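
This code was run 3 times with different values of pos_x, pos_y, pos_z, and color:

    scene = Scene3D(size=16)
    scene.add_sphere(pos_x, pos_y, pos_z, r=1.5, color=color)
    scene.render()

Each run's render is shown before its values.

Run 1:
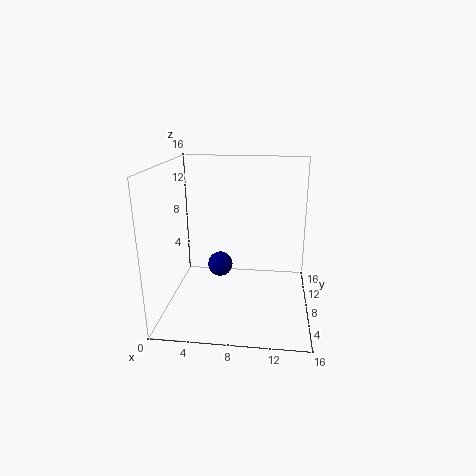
pos_x = 5.5; pos_y = 10.5; pos_z = 3.5; color = 'navy'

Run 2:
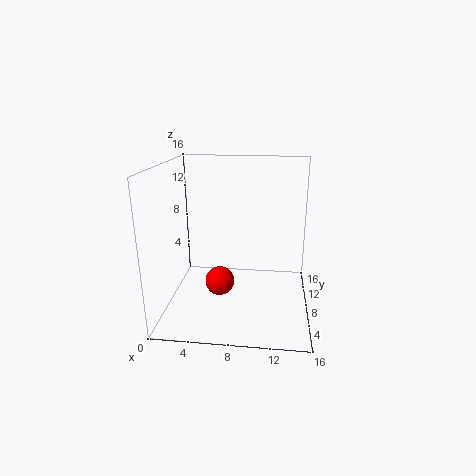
pos_x = 6.5; pos_y = 4.5; pos_z = 4.5; color = 'red'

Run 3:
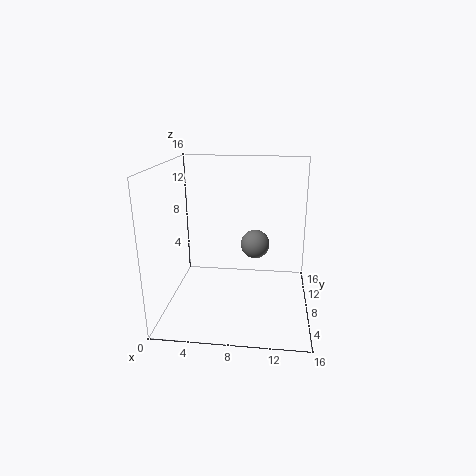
pos_x = 10; pos_y = 6.5; pos_z = 8; color = 'gray'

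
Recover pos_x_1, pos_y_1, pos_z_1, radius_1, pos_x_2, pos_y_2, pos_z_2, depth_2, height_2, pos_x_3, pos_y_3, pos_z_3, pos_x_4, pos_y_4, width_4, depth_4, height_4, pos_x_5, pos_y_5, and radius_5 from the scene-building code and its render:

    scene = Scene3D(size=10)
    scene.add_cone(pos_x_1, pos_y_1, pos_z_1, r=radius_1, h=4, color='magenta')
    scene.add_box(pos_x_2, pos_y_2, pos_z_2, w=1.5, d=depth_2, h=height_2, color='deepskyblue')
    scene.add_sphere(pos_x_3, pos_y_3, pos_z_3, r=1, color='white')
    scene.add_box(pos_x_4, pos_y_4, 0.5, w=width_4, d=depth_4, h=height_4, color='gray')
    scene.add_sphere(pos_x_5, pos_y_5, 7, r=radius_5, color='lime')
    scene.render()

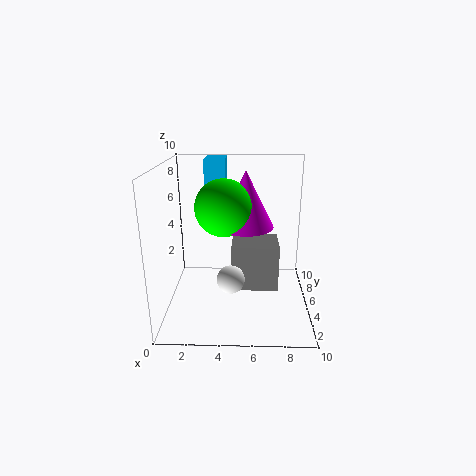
pos_x_1 = 5.5; pos_y_1 = 6; pos_z_1 = 5.5; radius_1 = 2; pos_x_2 = 2.5; pos_y_2 = 7; pos_z_2 = 7; depth_2 = 2.5; height_2 = 3; pos_x_3 = 4.5; pos_y_3 = 4.5; pos_z_3 = 2; pos_x_4 = 4.5; pos_y_4 = 5.5; width_4 = 3.5; depth_4 = 3; height_4 = 3.5; pos_x_5 = 4; pos_y_5 = 5.5; radius_5 = 2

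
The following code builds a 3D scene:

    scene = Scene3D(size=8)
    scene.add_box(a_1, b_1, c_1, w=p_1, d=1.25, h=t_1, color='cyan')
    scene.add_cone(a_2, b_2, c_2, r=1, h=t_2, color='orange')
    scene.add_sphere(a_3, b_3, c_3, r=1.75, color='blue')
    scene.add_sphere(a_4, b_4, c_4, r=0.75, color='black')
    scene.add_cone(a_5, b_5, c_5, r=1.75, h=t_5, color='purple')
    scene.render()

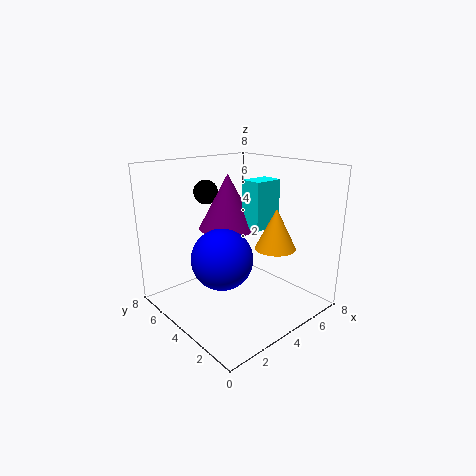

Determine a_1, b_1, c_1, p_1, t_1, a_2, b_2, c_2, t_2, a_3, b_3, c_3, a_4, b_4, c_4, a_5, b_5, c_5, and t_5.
a_1 = 5; b_1 = 3.5; c_1 = 4.25; p_1 = 1.75; t_1 = 2.75; a_2 = 4; b_2 = 1.25; c_2 = 4.25; t_2 = 2; a_3 = 3.25; b_3 = 4.5; c_3 = 2.75; a_4 = 4.25; b_4 = 7.25; c_4 = 6; a_5 = 4.75; b_5 = 5.75; c_5 = 4; t_5 = 3.25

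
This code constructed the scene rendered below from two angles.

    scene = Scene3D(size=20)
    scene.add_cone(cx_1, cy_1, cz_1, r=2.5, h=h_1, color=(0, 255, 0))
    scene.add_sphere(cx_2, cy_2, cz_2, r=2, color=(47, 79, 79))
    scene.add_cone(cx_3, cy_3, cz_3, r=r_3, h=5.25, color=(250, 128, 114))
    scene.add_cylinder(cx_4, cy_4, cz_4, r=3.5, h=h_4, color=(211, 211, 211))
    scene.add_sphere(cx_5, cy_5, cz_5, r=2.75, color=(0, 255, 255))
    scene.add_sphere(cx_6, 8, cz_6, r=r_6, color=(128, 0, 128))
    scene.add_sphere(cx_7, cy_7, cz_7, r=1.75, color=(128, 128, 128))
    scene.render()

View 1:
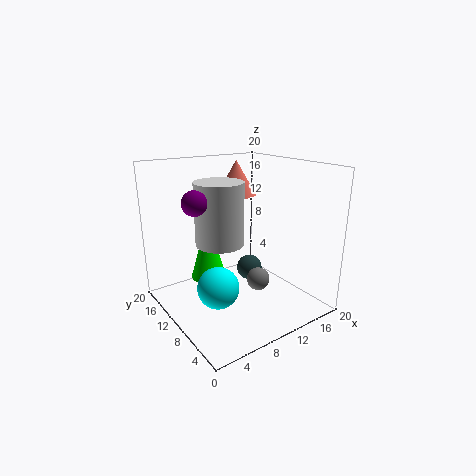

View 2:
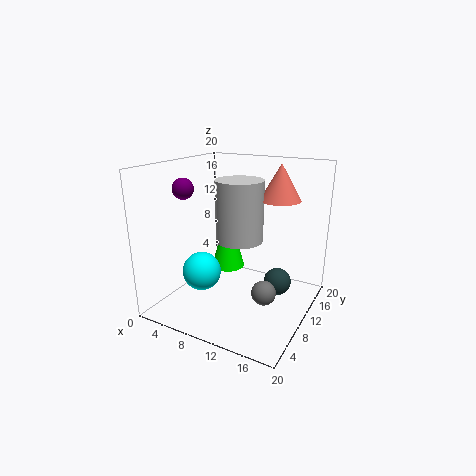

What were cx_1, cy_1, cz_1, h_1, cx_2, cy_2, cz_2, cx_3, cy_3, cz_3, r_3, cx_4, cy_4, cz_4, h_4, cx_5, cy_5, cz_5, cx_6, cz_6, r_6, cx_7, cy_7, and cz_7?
cx_1 = 6.75; cy_1 = 12.75; cz_1 = 4; h_1 = 8.75; cx_2 = 14.75; cy_2 = 13.5; cz_2 = 2.75; cx_3 = 13.75; cy_3 = 15.75; cz_3 = 14.5; r_3 = 3; cx_4 = 8.75; cy_4 = 12.75; cz_4 = 8.5; h_4 = 9; cx_5 = 5.25; cy_5 = 7.75; cz_5 = 4.75; cx_6 = 2.5; cz_6 = 16.5; r_6 = 1.5; cx_7 = 14; cy_7 = 10.25; cz_7 = 2.25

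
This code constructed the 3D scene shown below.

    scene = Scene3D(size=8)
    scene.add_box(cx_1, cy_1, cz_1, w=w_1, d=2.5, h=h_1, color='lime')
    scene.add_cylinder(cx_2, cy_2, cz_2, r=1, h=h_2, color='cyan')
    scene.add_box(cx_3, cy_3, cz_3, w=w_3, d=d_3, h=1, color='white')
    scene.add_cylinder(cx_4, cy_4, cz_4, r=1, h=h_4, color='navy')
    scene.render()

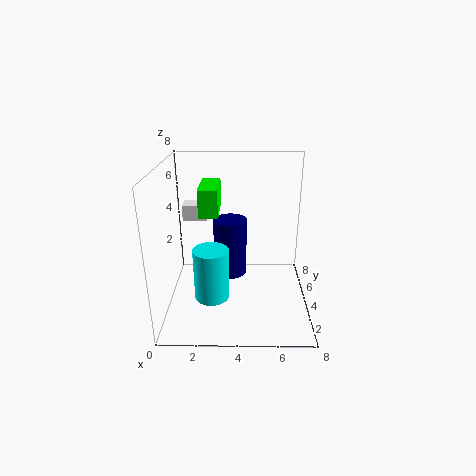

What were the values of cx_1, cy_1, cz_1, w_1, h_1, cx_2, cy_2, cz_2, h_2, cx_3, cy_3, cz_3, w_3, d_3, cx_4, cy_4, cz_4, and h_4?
cx_1 = 2
cy_1 = 3
cz_1 = 5.5
w_1 = 1
h_1 = 1.5
cx_2 = 2.5
cy_2 = 3.5
cz_2 = 0.5
h_2 = 3
cx_3 = 0.5
cy_3 = 6.5
cz_3 = 4
w_3 = 1.5
d_3 = 1
cx_4 = 3.5
cy_4 = 5.5
cz_4 = 1
h_4 = 3.5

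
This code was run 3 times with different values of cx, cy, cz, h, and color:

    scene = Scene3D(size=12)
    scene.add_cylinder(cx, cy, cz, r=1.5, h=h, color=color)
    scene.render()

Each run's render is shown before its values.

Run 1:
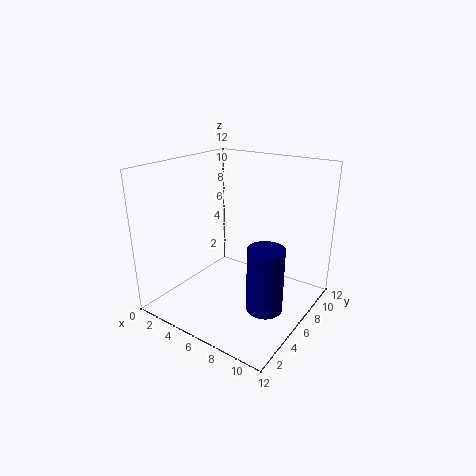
cx = 9
cy = 5.5
cz = 0.5
h = 5.5
color = 'navy'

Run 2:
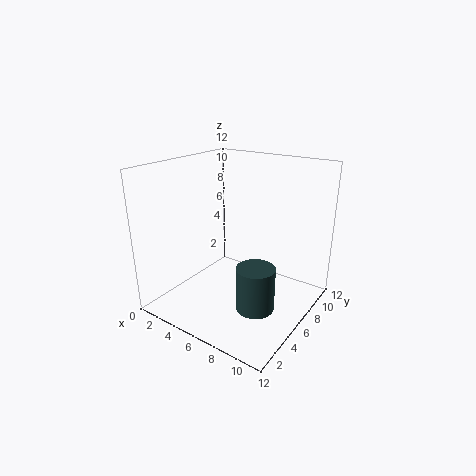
cx = 9
cy = 4
cz = 1.5
h = 3.5
color = 'darkslategray'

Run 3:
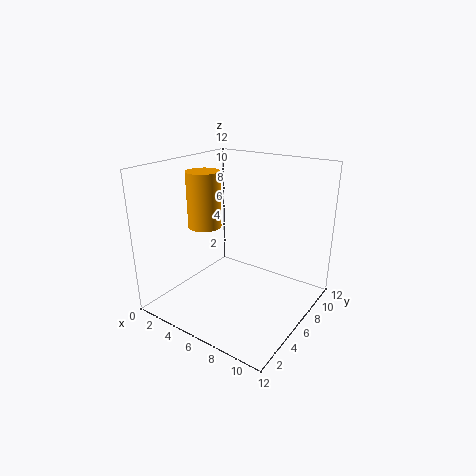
cx = 2
cy = 6.5
cz = 6
h = 5
color = 'orange'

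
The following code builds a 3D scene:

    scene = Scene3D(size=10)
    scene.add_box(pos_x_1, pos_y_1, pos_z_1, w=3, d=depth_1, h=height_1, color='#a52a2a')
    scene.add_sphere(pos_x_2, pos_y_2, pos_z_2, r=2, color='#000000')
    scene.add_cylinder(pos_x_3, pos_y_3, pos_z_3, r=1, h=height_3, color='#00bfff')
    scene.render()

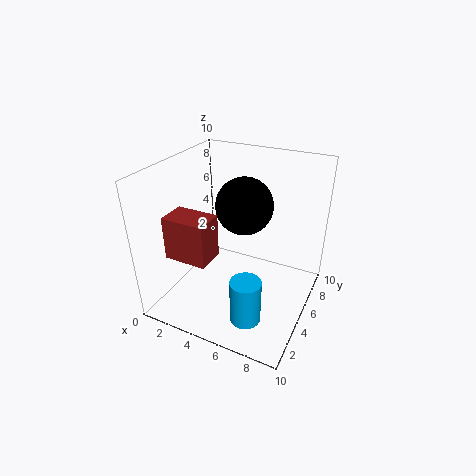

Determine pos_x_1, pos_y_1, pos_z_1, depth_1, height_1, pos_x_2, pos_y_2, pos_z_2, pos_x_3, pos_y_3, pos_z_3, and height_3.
pos_x_1 = 1
pos_y_1 = 2
pos_z_1 = 4
depth_1 = 2
height_1 = 3
pos_x_2 = 5
pos_y_2 = 6
pos_z_2 = 7
pos_x_3 = 7
pos_y_3 = 2
pos_z_3 = 1
height_3 = 3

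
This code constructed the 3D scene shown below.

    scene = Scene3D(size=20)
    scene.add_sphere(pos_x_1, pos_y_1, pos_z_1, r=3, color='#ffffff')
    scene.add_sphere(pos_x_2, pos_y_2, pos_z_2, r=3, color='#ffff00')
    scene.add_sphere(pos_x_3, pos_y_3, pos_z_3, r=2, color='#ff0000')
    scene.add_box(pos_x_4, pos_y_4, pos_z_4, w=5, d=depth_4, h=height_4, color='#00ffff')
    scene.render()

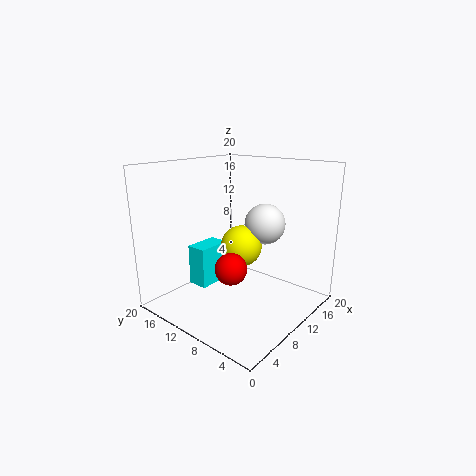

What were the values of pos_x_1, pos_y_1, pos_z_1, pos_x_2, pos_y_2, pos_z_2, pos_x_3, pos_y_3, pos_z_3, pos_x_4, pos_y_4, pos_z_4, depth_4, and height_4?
pos_x_1 = 15, pos_y_1 = 9, pos_z_1 = 11, pos_x_2 = 12, pos_y_2 = 11, pos_z_2 = 8, pos_x_3 = 5, pos_y_3 = 7, pos_z_3 = 8, pos_x_4 = 7, pos_y_4 = 14, pos_z_4 = 2, depth_4 = 3, height_4 = 6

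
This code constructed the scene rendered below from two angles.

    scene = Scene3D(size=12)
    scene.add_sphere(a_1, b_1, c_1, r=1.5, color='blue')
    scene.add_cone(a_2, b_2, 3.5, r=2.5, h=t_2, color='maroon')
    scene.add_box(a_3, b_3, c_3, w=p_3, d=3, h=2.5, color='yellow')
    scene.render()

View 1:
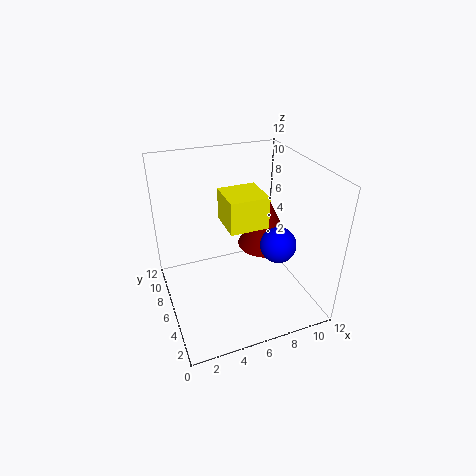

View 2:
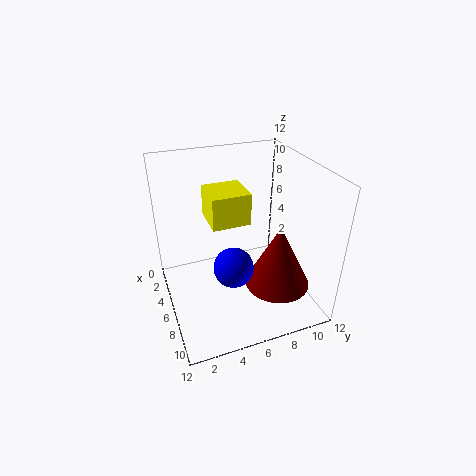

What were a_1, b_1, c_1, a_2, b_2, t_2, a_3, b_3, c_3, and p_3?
a_1 = 9, b_1 = 4.5, c_1 = 5.5, a_2 = 9.5, b_2 = 8, t_2 = 5, a_3 = 4.5, b_3 = 3.5, c_3 = 8, p_3 = 3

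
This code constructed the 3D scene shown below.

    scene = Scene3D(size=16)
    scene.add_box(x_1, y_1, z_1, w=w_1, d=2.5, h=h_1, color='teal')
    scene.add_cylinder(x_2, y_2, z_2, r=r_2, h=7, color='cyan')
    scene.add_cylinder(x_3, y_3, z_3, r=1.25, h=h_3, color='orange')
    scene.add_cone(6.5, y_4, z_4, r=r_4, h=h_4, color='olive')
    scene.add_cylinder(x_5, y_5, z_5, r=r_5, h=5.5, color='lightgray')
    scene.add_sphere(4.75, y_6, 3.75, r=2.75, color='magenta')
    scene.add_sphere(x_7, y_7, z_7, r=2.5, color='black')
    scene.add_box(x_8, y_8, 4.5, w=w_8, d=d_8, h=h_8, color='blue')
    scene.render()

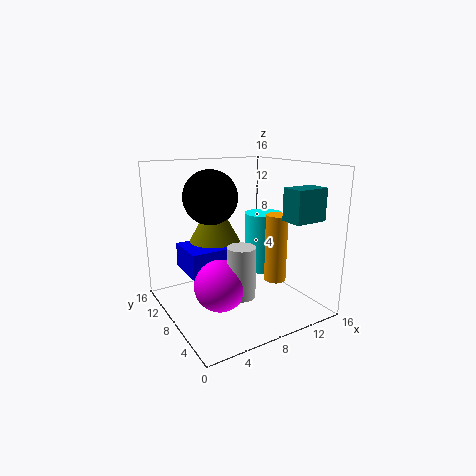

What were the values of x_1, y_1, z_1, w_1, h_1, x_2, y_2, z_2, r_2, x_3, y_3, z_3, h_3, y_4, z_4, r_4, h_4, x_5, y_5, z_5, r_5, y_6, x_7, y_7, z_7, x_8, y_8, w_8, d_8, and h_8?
x_1 = 11.5, y_1 = 2.25, z_1 = 10.25, w_1 = 3.75, h_1 = 3.5, x_2 = 12.5, y_2 = 9.5, z_2 = 3, r_2 = 2.25, x_3 = 12, y_3 = 6.25, z_3 = 2.75, h_3 = 7.75, y_4 = 10.75, z_4 = 7, r_4 = 3, h_4 = 5.5, x_5 = 6.75, y_5 = 5.25, z_5 = 2.5, r_5 = 1.5, y_6 = 6.25, x_7 = 3.25, y_7 = 5, z_7 = 13.5, x_8 = 2.25, y_8 = 7.25, w_8 = 5, d_8 = 4.75, h_8 = 2.75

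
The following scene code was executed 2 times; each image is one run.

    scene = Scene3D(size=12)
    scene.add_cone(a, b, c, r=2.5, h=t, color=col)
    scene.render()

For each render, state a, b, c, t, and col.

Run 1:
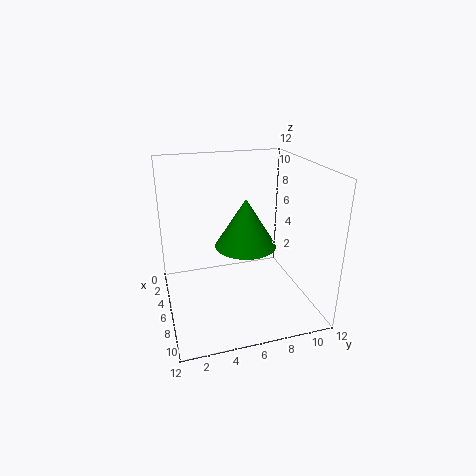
a = 6.5
b = 6.5
c = 5.5
t = 4
col = 'green'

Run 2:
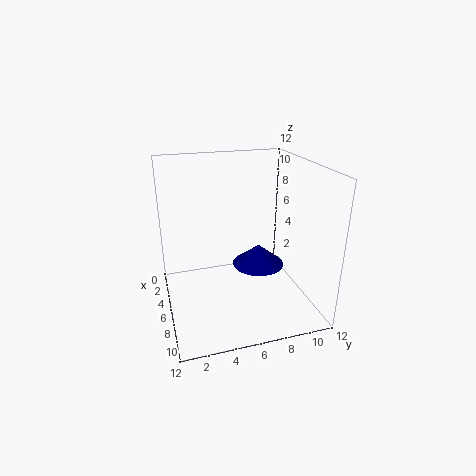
a = 3
b = 9
c = 1.5
t = 2
col = 'navy'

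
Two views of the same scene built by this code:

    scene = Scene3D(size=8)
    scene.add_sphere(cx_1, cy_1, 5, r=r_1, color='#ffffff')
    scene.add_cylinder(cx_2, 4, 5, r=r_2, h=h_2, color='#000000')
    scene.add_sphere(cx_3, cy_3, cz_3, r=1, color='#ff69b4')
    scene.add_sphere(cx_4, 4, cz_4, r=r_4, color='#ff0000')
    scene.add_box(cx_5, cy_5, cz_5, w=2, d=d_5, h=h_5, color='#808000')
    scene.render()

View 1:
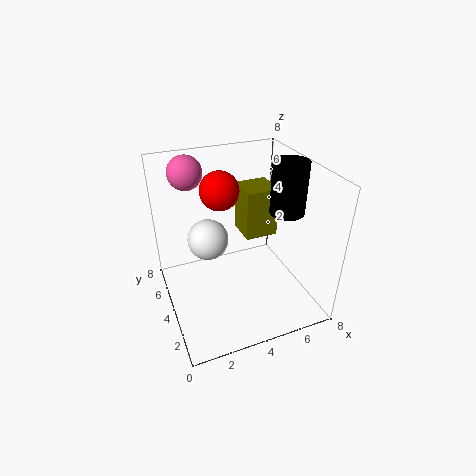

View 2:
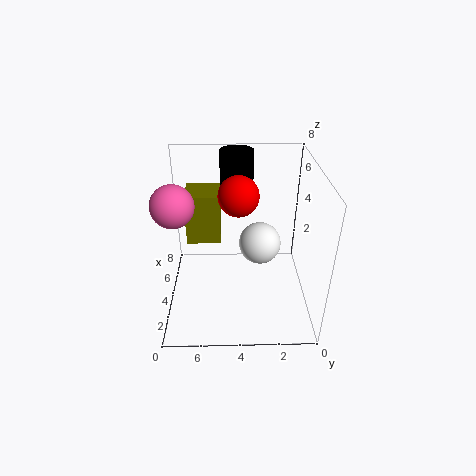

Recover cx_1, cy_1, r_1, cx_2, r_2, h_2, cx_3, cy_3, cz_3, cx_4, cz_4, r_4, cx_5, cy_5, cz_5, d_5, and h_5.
cx_1 = 2
cy_1 = 3
r_1 = 1
cx_2 = 7
r_2 = 1
h_2 = 3
cx_3 = 2
cy_3 = 7
cz_3 = 7
cx_4 = 3
cz_4 = 7
r_4 = 1
cx_5 = 5
cy_5 = 5
cz_5 = 3
d_5 = 2
h_5 = 3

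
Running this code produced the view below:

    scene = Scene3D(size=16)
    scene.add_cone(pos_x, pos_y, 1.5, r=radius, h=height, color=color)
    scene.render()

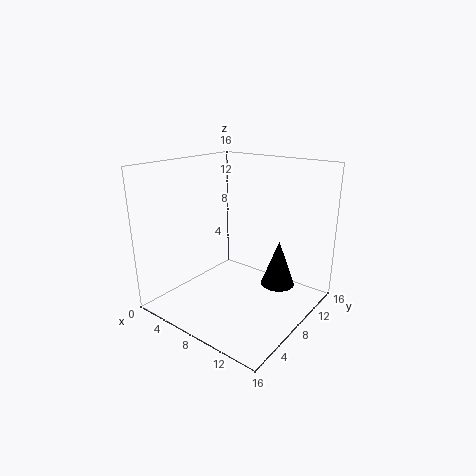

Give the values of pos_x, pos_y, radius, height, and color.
pos_x = 11; pos_y = 12; radius = 2; height = 5.5; color = 'black'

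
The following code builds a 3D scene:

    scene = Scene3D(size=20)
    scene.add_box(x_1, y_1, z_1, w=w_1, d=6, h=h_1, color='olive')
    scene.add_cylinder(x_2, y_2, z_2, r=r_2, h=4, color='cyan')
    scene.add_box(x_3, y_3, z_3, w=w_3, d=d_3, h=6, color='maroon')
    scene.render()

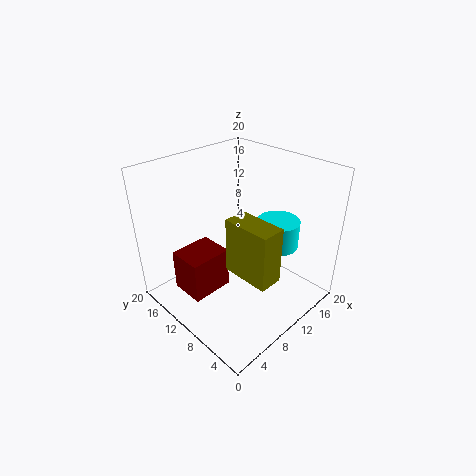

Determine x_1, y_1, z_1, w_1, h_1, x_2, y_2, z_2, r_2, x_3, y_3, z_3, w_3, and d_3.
x_1 = 5; y_1 = 1; z_1 = 9; w_1 = 3; h_1 = 7; x_2 = 15; y_2 = 7; z_2 = 8; r_2 = 3; x_3 = 3; y_3 = 11; z_3 = 2; w_3 = 6; d_3 = 5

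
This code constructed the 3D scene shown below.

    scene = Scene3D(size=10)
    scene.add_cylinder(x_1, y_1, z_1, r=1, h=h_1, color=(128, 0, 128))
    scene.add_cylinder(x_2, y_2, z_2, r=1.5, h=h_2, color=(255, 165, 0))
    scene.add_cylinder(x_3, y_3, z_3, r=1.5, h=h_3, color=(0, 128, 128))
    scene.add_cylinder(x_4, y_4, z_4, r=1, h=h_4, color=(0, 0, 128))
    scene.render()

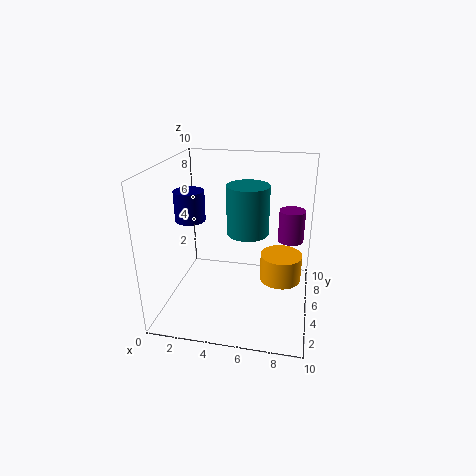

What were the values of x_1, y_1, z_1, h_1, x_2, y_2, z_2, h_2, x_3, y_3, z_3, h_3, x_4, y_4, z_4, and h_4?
x_1 = 8.5
y_1 = 8.5
z_1 = 3.5
h_1 = 2.5
x_2 = 8
y_2 = 6
z_2 = 1.5
h_2 = 2
x_3 = 5.5
y_3 = 6
z_3 = 5
h_3 = 3.5
x_4 = 2
y_4 = 4
z_4 = 6.5
h_4 = 2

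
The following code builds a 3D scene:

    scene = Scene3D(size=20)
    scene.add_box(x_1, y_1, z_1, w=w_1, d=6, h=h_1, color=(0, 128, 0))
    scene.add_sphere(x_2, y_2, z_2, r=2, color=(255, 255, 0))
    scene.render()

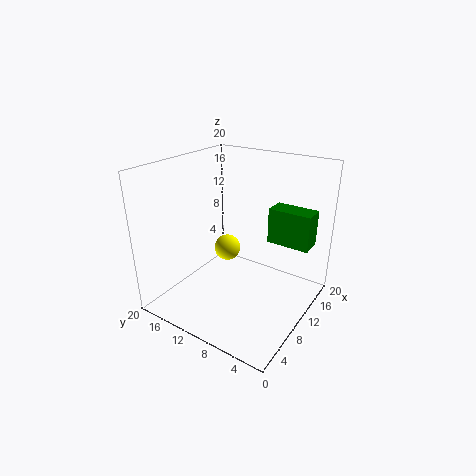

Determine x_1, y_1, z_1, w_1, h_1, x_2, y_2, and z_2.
x_1 = 13, y_1 = 1, z_1 = 9, w_1 = 3, h_1 = 5, x_2 = 13, y_2 = 14, z_2 = 6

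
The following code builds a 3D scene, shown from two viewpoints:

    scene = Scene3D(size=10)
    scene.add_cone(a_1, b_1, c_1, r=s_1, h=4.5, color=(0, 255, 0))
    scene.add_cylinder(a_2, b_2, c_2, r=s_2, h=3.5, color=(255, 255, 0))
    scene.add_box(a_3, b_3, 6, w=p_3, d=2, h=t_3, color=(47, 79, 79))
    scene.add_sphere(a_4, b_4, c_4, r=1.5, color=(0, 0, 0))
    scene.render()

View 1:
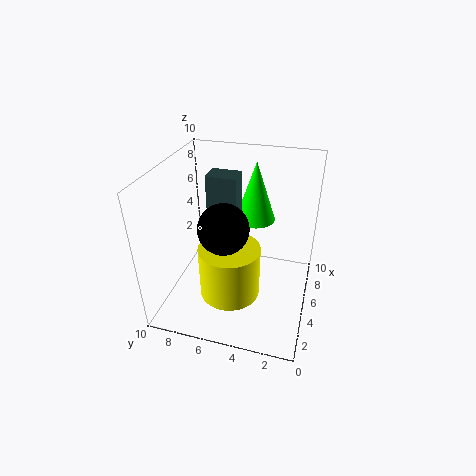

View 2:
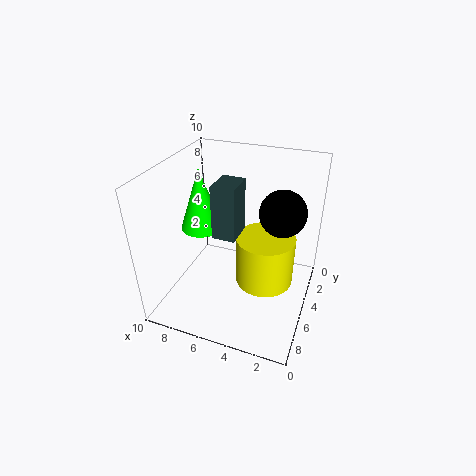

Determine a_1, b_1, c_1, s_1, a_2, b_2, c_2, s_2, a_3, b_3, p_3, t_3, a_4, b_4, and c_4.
a_1 = 8; b_1 = 4.5; c_1 = 5; s_1 = 1.5; a_2 = 3; b_2 = 5; c_2 = 2; s_2 = 2; a_3 = 4.5; b_3 = 5; p_3 = 1.5; t_3 = 3.5; a_4 = 2; b_4 = 5; c_4 = 7.5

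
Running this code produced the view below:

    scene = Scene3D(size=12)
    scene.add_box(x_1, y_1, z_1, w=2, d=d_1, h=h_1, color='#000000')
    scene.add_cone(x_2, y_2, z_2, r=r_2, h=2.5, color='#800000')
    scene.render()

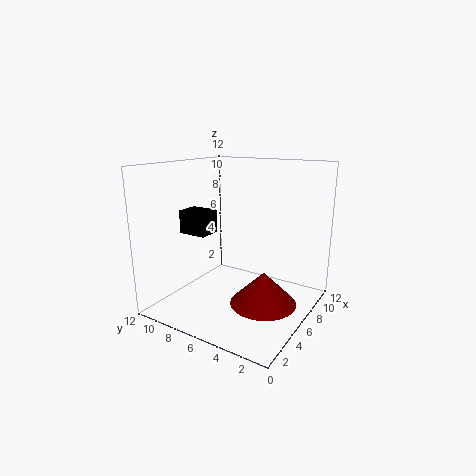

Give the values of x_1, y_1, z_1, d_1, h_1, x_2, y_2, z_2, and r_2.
x_1 = 4.5; y_1 = 8.5; z_1 = 6; d_1 = 2.5; h_1 = 2; x_2 = 4; y_2 = 2.5; z_2 = 2; r_2 = 2.5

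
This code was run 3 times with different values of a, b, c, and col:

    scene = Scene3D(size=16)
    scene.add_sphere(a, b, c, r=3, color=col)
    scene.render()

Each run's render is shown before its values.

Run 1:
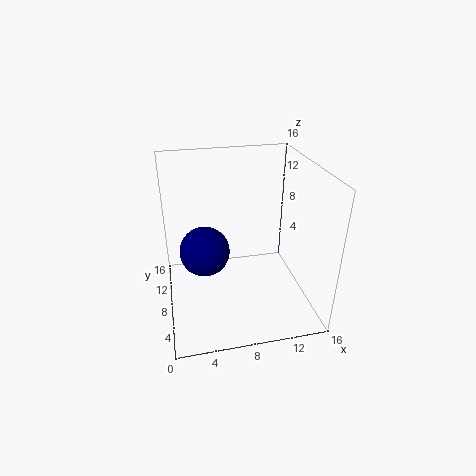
a = 4.5, b = 10.75, c = 5, col = 'navy'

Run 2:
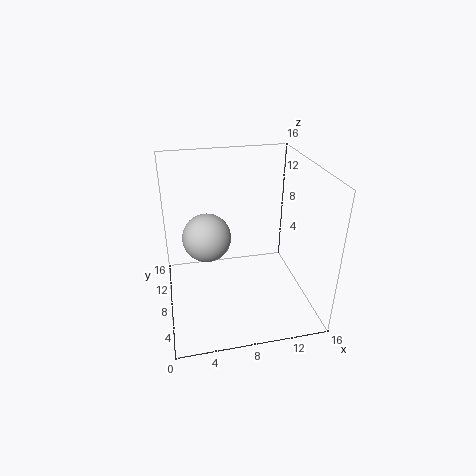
a = 5, b = 12.25, c = 6, col = 'lightgray'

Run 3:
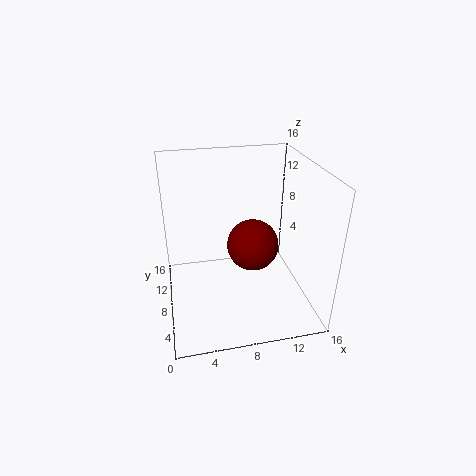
a = 10, b = 9, c = 6.25, col = 'maroon'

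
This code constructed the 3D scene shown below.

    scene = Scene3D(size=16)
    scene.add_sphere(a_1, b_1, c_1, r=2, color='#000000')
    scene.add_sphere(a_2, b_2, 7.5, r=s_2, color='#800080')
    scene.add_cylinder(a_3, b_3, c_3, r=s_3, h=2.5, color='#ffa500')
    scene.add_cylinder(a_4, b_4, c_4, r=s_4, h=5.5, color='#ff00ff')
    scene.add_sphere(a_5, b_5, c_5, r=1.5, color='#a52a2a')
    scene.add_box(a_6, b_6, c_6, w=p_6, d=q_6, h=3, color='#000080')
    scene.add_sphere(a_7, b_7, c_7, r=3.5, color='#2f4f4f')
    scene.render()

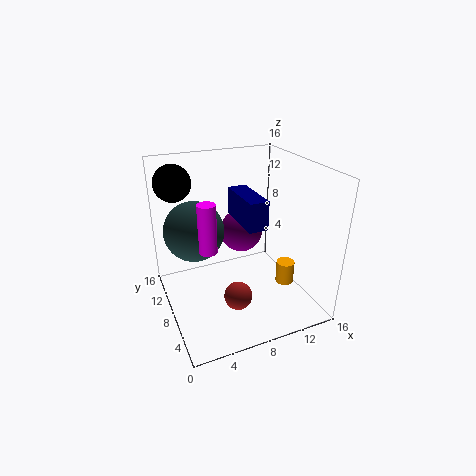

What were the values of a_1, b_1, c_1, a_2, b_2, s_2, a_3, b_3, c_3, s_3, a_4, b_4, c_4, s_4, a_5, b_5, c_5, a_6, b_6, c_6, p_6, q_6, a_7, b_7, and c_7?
a_1 = 2; b_1 = 11.5; c_1 = 14; a_2 = 9.5; b_2 = 10.5; s_2 = 2.5; a_3 = 12.5; b_3 = 5; c_3 = 3; s_3 = 1; a_4 = 4.5; b_4 = 8; c_4 = 7; s_4 = 1; a_5 = 6.5; b_5 = 4.5; c_5 = 3; a_6 = 7.5; b_6 = 4; c_6 = 10.5; p_6 = 2; q_6 = 5.5; a_7 = 4; b_7 = 11.5; c_7 = 8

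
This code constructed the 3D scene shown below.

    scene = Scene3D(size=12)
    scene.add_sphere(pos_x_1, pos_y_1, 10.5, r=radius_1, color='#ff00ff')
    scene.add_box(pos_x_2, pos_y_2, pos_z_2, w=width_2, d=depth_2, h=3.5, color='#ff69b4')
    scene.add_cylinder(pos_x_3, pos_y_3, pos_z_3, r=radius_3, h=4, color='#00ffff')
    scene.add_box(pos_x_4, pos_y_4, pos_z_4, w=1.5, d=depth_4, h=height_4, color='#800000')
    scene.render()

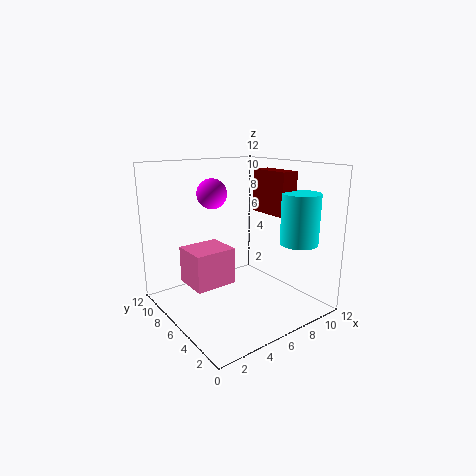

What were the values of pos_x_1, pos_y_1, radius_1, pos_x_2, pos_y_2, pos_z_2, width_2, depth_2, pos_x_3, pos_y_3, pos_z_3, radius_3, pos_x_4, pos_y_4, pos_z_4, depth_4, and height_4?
pos_x_1 = 2; pos_y_1 = 3.5; radius_1 = 1; pos_x_2 = 3.5; pos_y_2 = 8.5; pos_z_2 = 0.5; width_2 = 4; depth_2 = 3.5; pos_x_3 = 9; pos_y_3 = 2; pos_z_3 = 6; radius_3 = 1.5; pos_x_4 = 8; pos_y_4 = 3; pos_z_4 = 8; depth_4 = 3.5; height_4 = 3.5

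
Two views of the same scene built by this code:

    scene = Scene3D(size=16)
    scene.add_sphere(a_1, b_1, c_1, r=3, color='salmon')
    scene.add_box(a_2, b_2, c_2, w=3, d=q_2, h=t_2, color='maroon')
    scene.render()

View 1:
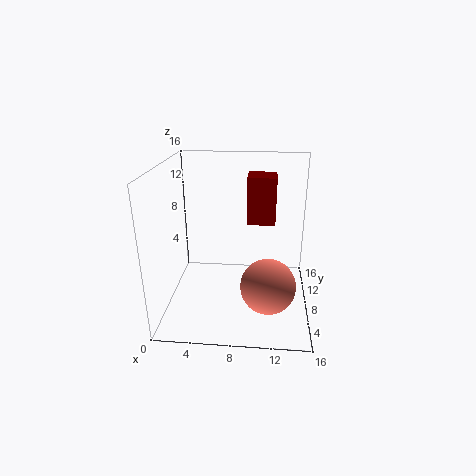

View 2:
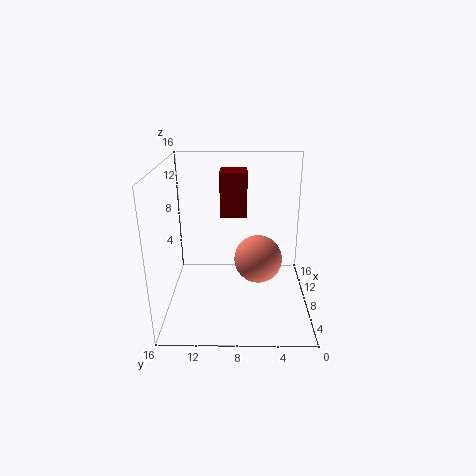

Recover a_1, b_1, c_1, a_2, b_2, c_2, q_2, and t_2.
a_1 = 11.5
b_1 = 5.5
c_1 = 3.5
a_2 = 9
b_2 = 7
c_2 = 10
q_2 = 3
t_2 = 5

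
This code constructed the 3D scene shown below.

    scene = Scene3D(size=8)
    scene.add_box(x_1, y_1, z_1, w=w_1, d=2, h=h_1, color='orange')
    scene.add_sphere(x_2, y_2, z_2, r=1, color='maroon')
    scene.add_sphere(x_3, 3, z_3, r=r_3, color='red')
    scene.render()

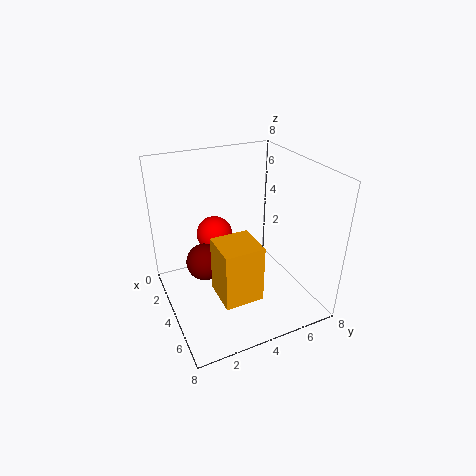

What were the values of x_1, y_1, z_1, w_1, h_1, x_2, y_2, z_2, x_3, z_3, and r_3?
x_1 = 5, y_1 = 2, z_1 = 2, w_1 = 2, h_1 = 3, x_2 = 4, y_2 = 2, z_2 = 3, x_3 = 3, z_3 = 4, r_3 = 1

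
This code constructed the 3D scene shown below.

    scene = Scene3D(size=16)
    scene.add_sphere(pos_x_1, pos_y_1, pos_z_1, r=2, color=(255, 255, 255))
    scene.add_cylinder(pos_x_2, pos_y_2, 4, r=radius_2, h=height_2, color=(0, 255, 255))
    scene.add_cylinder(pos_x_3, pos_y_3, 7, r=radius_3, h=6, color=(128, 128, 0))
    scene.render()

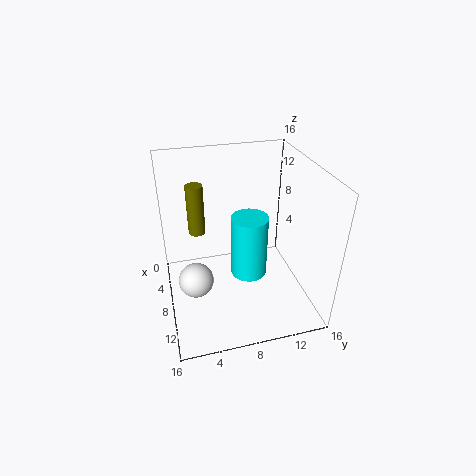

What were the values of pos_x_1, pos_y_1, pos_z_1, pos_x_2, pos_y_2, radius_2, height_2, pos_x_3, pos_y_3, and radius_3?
pos_x_1 = 8; pos_y_1 = 3; pos_z_1 = 3; pos_x_2 = 9; pos_y_2 = 9; radius_2 = 2; height_2 = 7; pos_x_3 = 4; pos_y_3 = 4; radius_3 = 1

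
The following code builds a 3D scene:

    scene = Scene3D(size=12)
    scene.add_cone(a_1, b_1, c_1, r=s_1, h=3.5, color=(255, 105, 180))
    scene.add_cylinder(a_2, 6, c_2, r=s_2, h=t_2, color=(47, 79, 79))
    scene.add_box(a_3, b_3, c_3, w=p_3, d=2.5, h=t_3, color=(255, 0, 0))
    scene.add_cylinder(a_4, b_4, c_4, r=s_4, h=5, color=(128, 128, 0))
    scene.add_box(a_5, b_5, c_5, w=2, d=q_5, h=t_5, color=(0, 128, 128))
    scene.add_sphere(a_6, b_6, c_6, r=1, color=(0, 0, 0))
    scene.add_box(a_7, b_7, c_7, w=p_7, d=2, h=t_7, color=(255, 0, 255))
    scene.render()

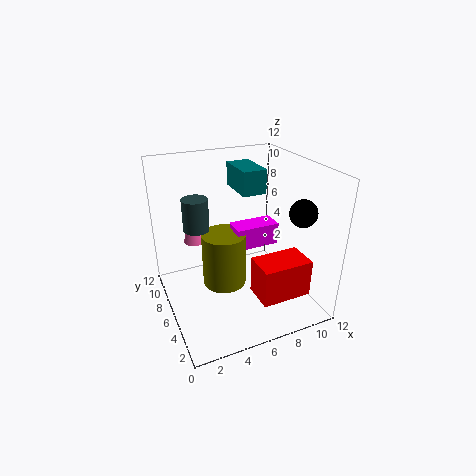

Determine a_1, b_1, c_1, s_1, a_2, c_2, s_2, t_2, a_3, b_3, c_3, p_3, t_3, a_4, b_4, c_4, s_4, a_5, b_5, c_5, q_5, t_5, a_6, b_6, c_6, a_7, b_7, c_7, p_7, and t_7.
a_1 = 3.5; b_1 = 10.5; c_1 = 4; s_1 = 1; a_2 = 2.5; c_2 = 7.5; s_2 = 1; t_2 = 2.5; a_3 = 6; b_3 = 1; c_3 = 2.5; p_3 = 4; t_3 = 3; a_4 = 5.5; b_4 = 8; c_4 = 0.5; s_4 = 2; a_5 = 6.5; b_5 = 6; c_5 = 9.5; q_5 = 3.5; t_5 = 2; a_6 = 9; b_6 = 1.5; c_6 = 9.5; a_7 = 6.5; b_7 = 7; c_7 = 4; p_7 = 4; t_7 = 2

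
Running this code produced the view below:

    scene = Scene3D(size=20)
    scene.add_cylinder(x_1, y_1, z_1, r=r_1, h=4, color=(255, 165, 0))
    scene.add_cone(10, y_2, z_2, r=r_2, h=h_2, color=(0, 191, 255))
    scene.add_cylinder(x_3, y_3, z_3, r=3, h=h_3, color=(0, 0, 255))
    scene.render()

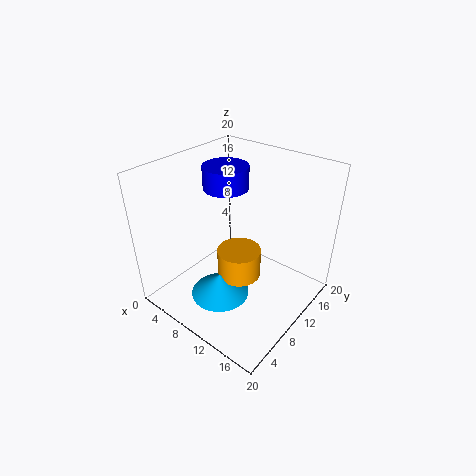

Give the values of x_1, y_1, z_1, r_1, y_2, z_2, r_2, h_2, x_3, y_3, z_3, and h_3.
x_1 = 11; y_1 = 9; z_1 = 5; r_1 = 3; y_2 = 6; z_2 = 3; r_2 = 4; h_2 = 3; x_3 = 8; y_3 = 10; z_3 = 17; h_3 = 3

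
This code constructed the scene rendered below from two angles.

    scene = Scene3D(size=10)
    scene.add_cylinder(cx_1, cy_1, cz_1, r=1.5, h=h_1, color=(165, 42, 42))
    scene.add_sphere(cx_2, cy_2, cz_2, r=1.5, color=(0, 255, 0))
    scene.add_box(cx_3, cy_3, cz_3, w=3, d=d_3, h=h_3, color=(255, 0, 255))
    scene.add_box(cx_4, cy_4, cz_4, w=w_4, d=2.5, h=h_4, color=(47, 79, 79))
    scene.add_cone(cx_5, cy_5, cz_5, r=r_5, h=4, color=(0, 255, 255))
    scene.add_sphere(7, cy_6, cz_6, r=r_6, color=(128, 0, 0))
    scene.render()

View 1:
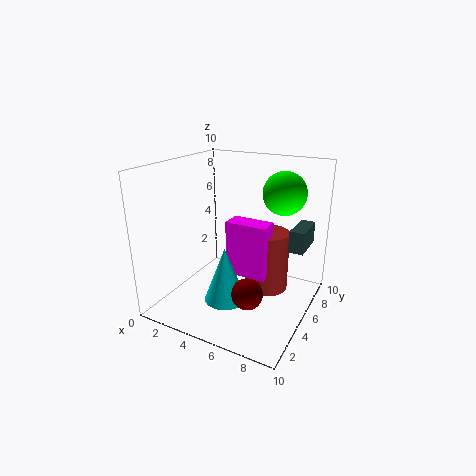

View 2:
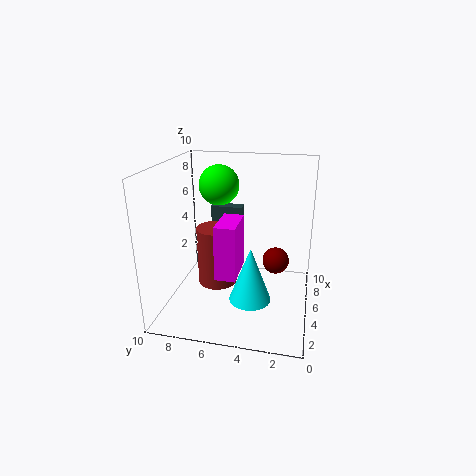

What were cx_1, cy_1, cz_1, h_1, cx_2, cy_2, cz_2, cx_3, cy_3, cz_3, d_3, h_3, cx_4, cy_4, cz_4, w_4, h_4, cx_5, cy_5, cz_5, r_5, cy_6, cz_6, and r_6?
cx_1 = 6.5; cy_1 = 7; cz_1 = 0.5; h_1 = 4.5; cx_2 = 7.5; cy_2 = 7; cz_2 = 8; cx_3 = 4; cy_3 = 5; cz_3 = 2; d_3 = 1.5; h_3 = 4; cx_4 = 8.5; cy_4 = 5.5; cz_4 = 4.5; w_4 = 1; h_4 = 1.5; cx_5 = 4.5; cy_5 = 4; cz_5 = 0.5; r_5 = 1.5; cy_6 = 2.5; cz_6 = 2.5; r_6 = 1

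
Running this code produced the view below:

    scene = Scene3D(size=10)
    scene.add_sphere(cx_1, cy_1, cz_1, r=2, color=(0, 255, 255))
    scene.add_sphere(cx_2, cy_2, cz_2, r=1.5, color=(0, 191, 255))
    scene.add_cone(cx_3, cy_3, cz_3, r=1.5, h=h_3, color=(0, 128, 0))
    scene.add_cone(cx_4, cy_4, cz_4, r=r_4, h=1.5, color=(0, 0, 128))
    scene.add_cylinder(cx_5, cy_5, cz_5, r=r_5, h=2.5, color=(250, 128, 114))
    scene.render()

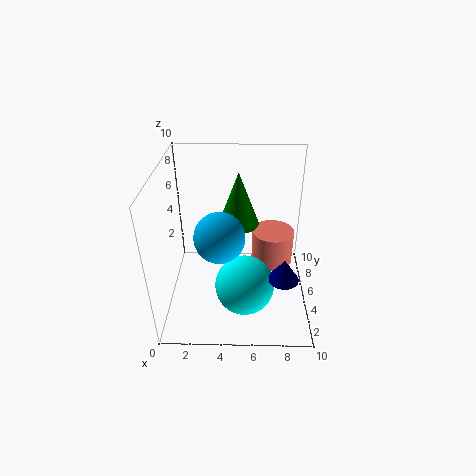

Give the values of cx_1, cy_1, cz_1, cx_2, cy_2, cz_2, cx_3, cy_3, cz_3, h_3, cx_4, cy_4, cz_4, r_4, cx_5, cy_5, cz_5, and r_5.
cx_1 = 5.5; cy_1 = 3; cz_1 = 2.5; cx_2 = 4; cy_2 = 2; cz_2 = 7; cx_3 = 5; cy_3 = 7; cz_3 = 5; h_3 = 4; cx_4 = 8; cy_4 = 2.5; cz_4 = 3.5; r_4 = 1; cx_5 = 7.5; cy_5 = 6; cz_5 = 2.5; r_5 = 1.5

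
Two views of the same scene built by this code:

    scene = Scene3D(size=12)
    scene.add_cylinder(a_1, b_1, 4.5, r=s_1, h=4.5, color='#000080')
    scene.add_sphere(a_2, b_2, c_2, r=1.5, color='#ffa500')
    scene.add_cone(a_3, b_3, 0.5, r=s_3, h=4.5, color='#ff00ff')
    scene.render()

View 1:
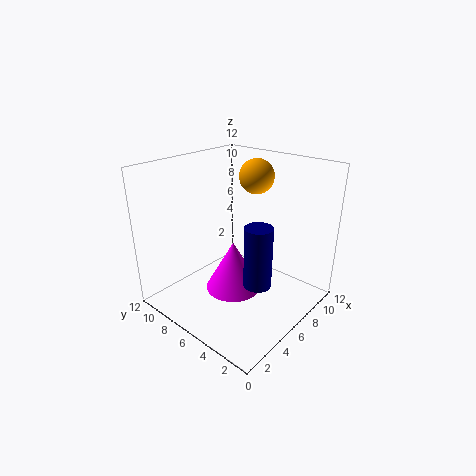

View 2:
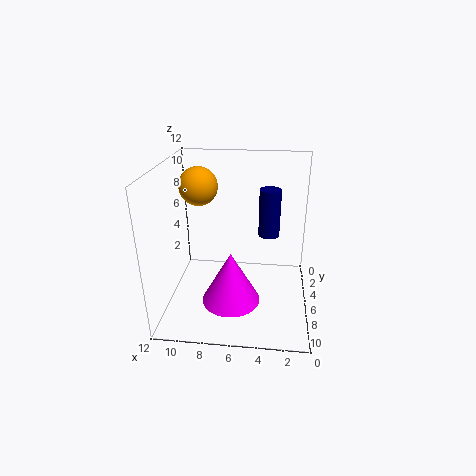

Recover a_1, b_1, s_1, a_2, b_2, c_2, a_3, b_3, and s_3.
a_1 = 3.5; b_1 = 2; s_1 = 1; a_2 = 9; b_2 = 6.5; c_2 = 10.5; a_3 = 6.5; b_3 = 7; s_3 = 2.5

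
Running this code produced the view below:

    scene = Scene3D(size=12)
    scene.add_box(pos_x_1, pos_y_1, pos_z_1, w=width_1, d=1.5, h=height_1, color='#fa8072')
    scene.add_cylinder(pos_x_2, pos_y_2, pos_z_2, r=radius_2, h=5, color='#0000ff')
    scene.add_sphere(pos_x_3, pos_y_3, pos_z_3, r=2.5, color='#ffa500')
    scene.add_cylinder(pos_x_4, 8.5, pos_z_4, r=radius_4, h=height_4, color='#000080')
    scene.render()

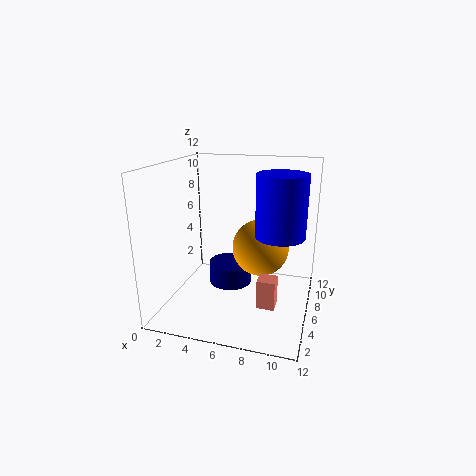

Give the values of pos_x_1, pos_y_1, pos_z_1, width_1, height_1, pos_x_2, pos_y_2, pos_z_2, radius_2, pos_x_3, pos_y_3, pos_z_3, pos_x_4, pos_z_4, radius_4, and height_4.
pos_x_1 = 8; pos_y_1 = 4.5; pos_z_1 = 0.5; width_1 = 1.5; height_1 = 2.5; pos_x_2 = 9.5; pos_y_2 = 6; pos_z_2 = 6.5; radius_2 = 2; pos_x_3 = 7.5; pos_y_3 = 8; pos_z_3 = 4.5; pos_x_4 = 4.5; pos_z_4 = 0.5; radius_4 = 2; height_4 = 2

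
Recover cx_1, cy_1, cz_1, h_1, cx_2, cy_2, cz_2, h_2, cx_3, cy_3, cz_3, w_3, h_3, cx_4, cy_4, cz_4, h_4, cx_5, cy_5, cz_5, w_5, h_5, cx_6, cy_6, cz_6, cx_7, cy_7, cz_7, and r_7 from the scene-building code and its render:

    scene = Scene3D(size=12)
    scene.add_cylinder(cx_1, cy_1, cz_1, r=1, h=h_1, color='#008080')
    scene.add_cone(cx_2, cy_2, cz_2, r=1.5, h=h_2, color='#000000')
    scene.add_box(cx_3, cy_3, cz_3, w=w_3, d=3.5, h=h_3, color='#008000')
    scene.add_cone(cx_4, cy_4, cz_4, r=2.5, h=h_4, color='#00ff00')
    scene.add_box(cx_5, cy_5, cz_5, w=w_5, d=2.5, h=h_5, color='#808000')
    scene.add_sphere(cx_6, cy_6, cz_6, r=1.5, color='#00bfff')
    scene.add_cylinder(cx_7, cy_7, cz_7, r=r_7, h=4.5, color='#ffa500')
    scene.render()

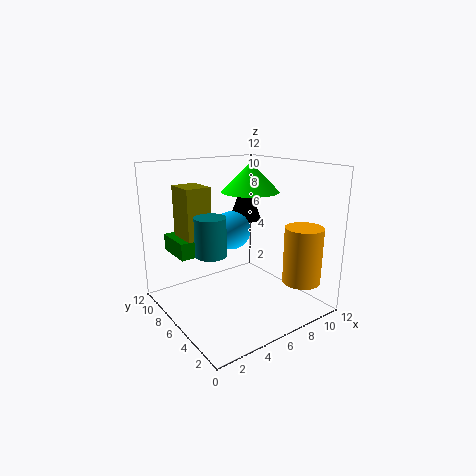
cx_1 = 1; cy_1 = 2; cz_1 = 7; h_1 = 2.5; cx_2 = 9; cy_2 = 9; cz_2 = 6.5; h_2 = 4; cx_3 = 2; cy_3 = 8.5; cz_3 = 4; w_3 = 2; h_3 = 1.5; cx_4 = 8; cy_4 = 7; cz_4 = 9.5; h_4 = 2.5; cx_5 = 1.5; cy_5 = 6; cz_5 = 6.5; w_5 = 2; h_5 = 4; cx_6 = 5; cy_6 = 5.5; cz_6 = 7; cx_7 = 9; cy_7 = 1.5; cz_7 = 3; r_7 = 1.5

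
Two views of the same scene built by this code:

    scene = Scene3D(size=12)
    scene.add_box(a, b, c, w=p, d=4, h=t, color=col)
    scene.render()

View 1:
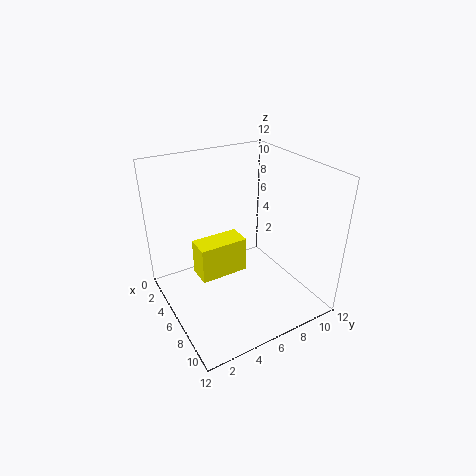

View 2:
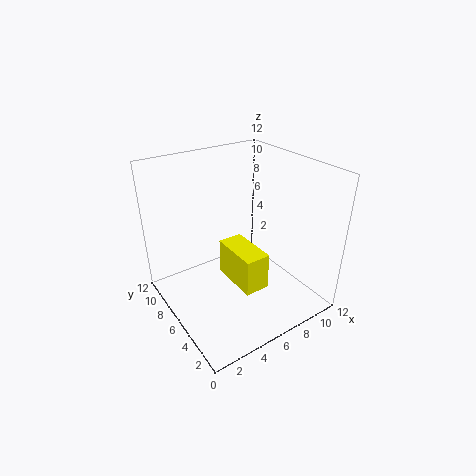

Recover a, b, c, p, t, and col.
a = 4.5
b = 2.5
c = 3
p = 2
t = 3
col = 'yellow'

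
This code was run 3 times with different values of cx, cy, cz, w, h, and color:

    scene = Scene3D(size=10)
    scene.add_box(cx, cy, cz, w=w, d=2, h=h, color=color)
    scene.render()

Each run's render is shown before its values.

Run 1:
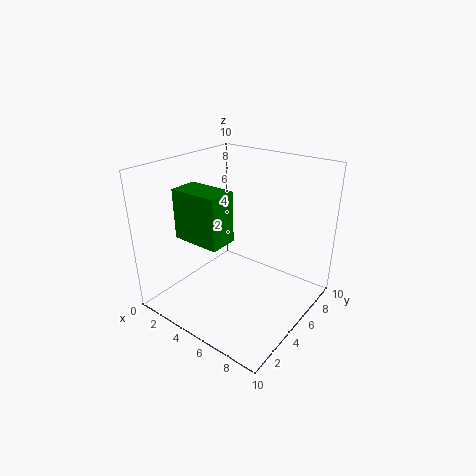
cx = 1.5, cy = 2.5, cz = 5, w = 3.5, h = 3.5, color = 'green'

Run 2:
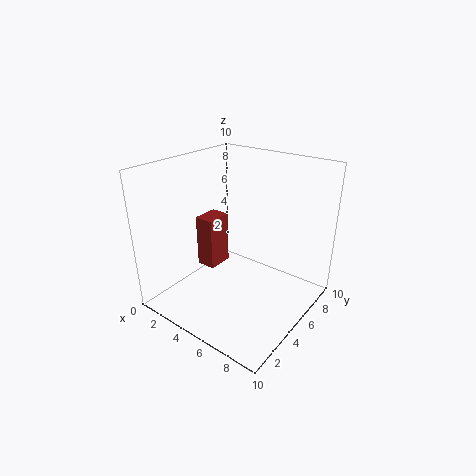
cx = 1, cy = 5, cz = 1.5, w = 1.5, h = 4, color = 'brown'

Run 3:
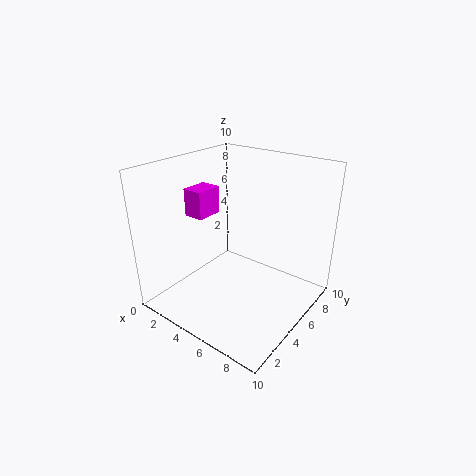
cx = 1, cy = 4, cz = 6, w = 1.5, h = 2, color = 'magenta'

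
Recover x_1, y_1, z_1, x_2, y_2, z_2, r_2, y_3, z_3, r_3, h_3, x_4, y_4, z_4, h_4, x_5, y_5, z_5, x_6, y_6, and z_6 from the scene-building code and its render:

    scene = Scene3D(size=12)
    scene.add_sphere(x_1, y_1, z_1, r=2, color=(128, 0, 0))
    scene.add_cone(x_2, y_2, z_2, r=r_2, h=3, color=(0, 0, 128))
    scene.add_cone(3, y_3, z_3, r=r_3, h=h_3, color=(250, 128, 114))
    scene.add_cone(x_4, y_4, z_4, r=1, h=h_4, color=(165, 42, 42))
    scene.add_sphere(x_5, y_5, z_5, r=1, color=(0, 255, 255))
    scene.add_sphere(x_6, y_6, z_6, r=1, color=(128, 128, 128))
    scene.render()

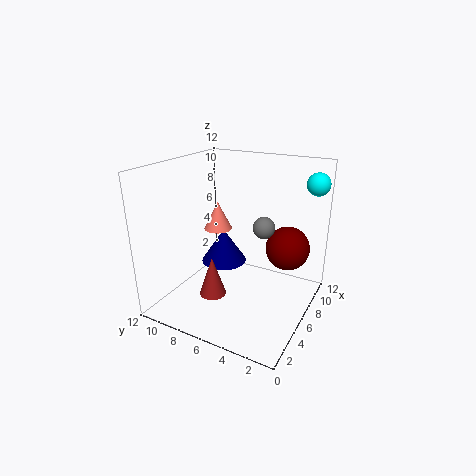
x_1 = 10
y_1 = 3
z_1 = 4
x_2 = 7
y_2 = 8
z_2 = 3
r_2 = 2
y_3 = 6
z_3 = 8
r_3 = 1
h_3 = 2
x_4 = 2
y_4 = 6
z_4 = 3
h_4 = 3
x_5 = 11
y_5 = 1
z_5 = 10
x_6 = 9
y_6 = 5
z_6 = 6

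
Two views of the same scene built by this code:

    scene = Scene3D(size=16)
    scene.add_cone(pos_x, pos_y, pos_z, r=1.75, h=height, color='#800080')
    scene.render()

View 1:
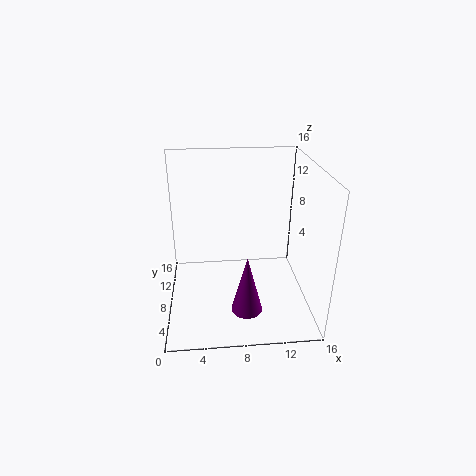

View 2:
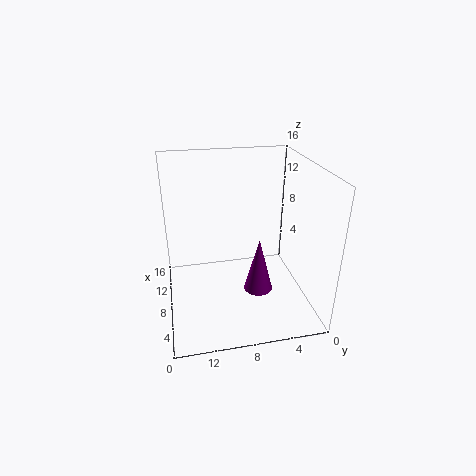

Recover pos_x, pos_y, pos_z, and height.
pos_x = 8.75; pos_y = 5.25; pos_z = 0.25; height = 6.75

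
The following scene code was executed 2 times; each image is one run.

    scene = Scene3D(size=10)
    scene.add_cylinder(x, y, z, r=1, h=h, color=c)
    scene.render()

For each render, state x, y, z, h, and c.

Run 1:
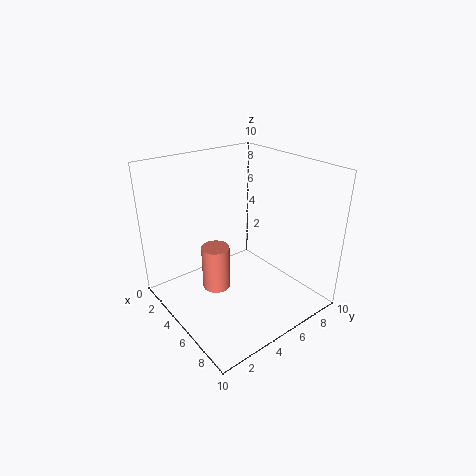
x = 4
y = 3.75
z = 1
h = 3.25
c = 'salmon'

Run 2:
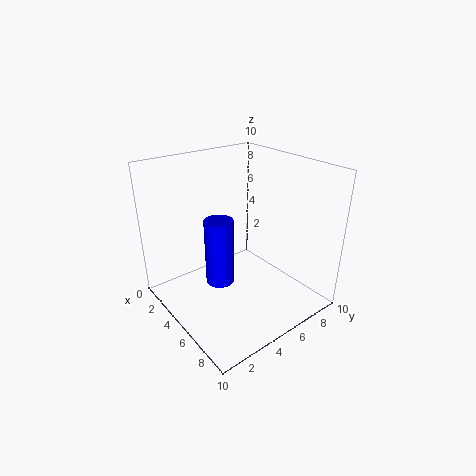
x = 4.5
y = 3.75
z = 1.75
h = 4.75
c = 'blue'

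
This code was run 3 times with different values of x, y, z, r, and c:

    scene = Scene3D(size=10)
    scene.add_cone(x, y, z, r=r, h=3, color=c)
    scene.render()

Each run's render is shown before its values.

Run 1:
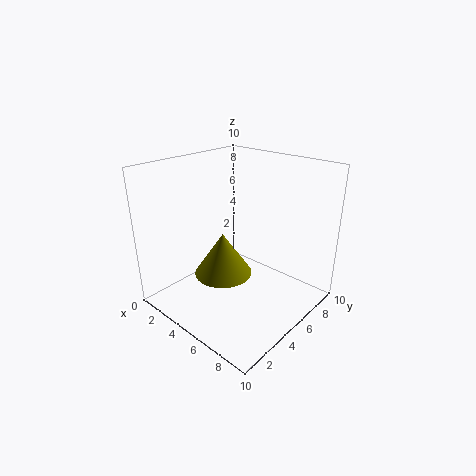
x = 4.5, y = 4, z = 2.5, r = 2, c = 'olive'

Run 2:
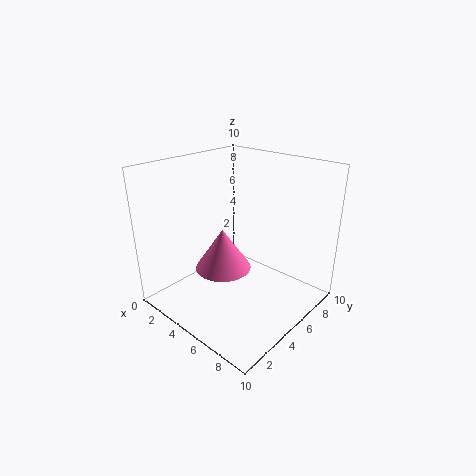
x = 4, y = 4.5, z = 2.5, r = 2, c = 'hotpink'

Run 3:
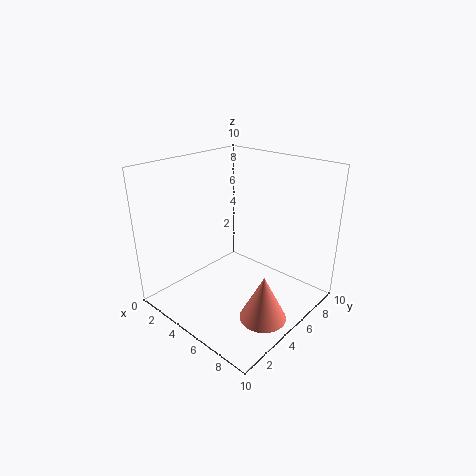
x = 8.5, y = 3.5, z = 1, r = 1.5, c = 'salmon'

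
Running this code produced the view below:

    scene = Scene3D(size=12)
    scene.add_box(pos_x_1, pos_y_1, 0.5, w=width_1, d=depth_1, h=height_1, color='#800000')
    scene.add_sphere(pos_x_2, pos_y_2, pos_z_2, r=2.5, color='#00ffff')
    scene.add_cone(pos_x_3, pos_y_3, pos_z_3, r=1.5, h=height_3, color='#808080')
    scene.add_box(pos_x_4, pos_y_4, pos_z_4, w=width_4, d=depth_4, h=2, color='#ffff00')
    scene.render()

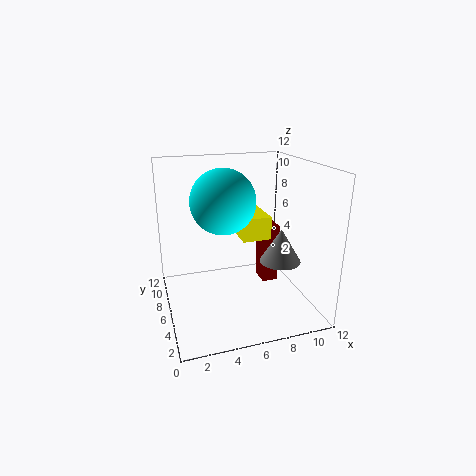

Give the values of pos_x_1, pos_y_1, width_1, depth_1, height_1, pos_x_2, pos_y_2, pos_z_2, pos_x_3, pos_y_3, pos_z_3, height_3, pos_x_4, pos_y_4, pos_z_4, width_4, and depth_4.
pos_x_1 = 9
pos_y_1 = 7.5
width_1 = 1.5
depth_1 = 2
height_1 = 5.5
pos_x_2 = 4.5
pos_y_2 = 5
pos_z_2 = 9.5
pos_x_3 = 8
pos_y_3 = 2
pos_z_3 = 5.5
height_3 = 2.5
pos_x_4 = 6.5
pos_y_4 = 6
pos_z_4 = 5.5
width_4 = 2.5
depth_4 = 4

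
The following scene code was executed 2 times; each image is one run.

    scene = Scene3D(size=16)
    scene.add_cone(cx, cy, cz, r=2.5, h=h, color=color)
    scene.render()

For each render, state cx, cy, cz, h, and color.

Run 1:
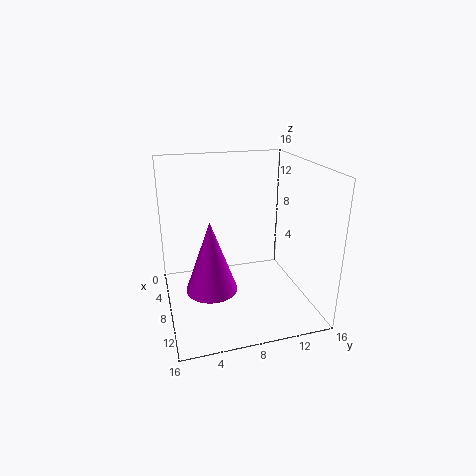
cx = 12.5; cy = 4; cz = 5; h = 7; color = 'magenta'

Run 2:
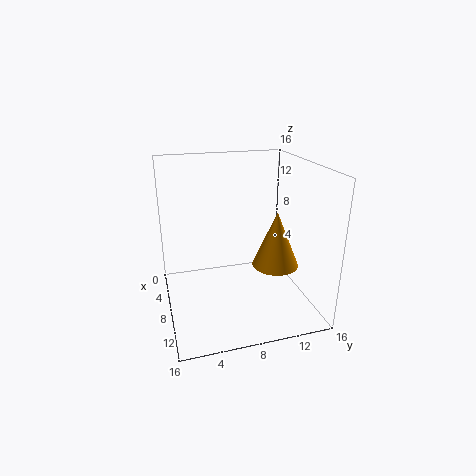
cx = 10.5; cy = 11.5; cz = 5.5; h = 6; color = 'orange'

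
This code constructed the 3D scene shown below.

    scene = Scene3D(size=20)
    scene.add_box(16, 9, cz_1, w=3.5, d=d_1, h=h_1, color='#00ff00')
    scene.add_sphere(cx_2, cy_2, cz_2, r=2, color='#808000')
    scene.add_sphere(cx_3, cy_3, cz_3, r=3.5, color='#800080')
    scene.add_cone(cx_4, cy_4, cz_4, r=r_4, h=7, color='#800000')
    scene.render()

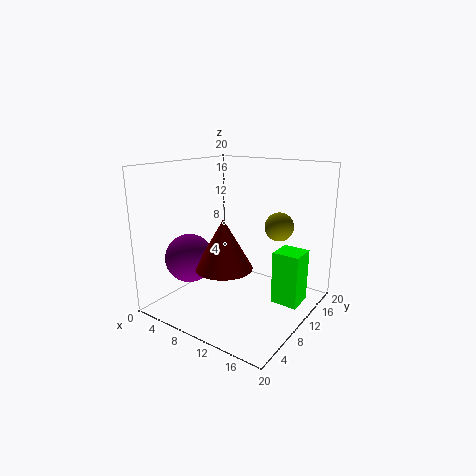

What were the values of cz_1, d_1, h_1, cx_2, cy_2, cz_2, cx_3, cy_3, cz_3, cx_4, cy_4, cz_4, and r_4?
cz_1 = 2.5; d_1 = 3.5; h_1 = 7; cx_2 = 14.5; cy_2 = 13.5; cz_2 = 11.5; cx_3 = 3.5; cy_3 = 7; cz_3 = 6.5; cx_4 = 9; cy_4 = 8; cz_4 = 6; r_4 = 4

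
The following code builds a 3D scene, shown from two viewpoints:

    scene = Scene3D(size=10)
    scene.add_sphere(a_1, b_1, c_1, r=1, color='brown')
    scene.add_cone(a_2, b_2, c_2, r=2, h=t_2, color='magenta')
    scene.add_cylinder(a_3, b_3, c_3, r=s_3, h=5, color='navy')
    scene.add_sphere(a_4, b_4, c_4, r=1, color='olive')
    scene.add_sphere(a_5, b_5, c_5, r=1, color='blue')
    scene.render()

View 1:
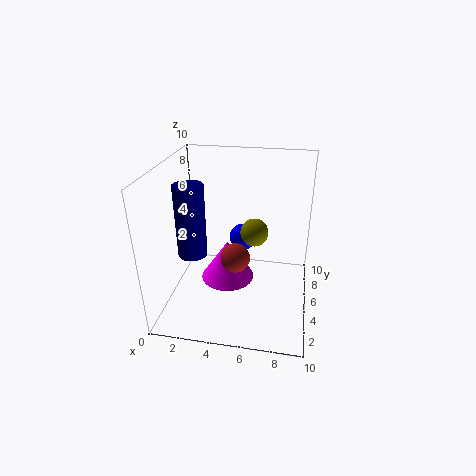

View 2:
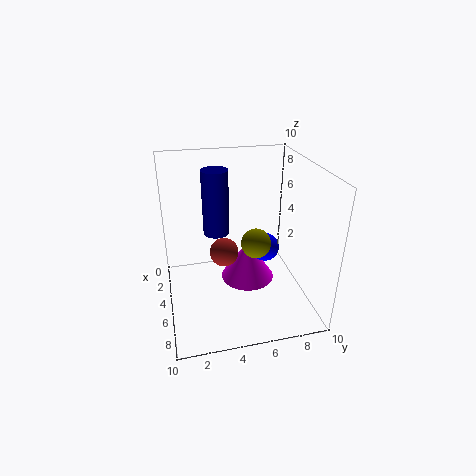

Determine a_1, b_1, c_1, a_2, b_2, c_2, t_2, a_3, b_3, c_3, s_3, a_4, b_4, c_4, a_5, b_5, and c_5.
a_1 = 5, b_1 = 4, c_1 = 4, a_2 = 4, b_2 = 6, c_2 = 1, t_2 = 3, a_3 = 2, b_3 = 4, c_3 = 4, s_3 = 1, a_4 = 6, b_4 = 6, c_4 = 5, a_5 = 5, b_5 = 7, c_5 = 4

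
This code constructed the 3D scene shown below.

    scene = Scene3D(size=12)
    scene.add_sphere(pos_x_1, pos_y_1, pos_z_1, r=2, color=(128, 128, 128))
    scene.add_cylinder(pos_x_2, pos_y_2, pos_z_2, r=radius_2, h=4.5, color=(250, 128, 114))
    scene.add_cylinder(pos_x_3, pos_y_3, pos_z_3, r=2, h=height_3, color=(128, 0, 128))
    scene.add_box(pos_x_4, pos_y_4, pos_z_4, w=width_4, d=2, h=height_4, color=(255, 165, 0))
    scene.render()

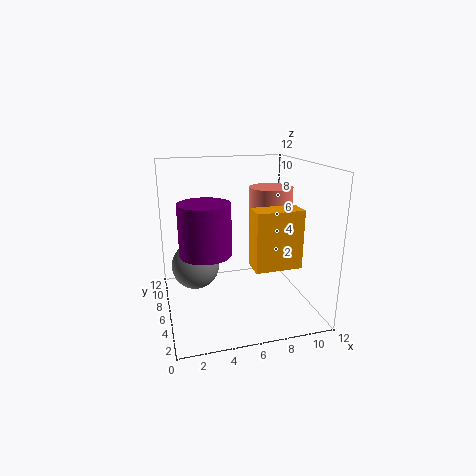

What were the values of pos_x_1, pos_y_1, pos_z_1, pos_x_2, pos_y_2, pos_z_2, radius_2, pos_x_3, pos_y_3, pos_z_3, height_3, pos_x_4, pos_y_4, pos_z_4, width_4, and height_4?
pos_x_1 = 2.5
pos_y_1 = 7
pos_z_1 = 3.5
pos_x_2 = 10
pos_y_2 = 9
pos_z_2 = 5
radius_2 = 2
pos_x_3 = 3
pos_y_3 = 4.5
pos_z_3 = 5.5
height_3 = 4
pos_x_4 = 7
pos_y_4 = 4
pos_z_4 = 3.5
width_4 = 4
height_4 = 5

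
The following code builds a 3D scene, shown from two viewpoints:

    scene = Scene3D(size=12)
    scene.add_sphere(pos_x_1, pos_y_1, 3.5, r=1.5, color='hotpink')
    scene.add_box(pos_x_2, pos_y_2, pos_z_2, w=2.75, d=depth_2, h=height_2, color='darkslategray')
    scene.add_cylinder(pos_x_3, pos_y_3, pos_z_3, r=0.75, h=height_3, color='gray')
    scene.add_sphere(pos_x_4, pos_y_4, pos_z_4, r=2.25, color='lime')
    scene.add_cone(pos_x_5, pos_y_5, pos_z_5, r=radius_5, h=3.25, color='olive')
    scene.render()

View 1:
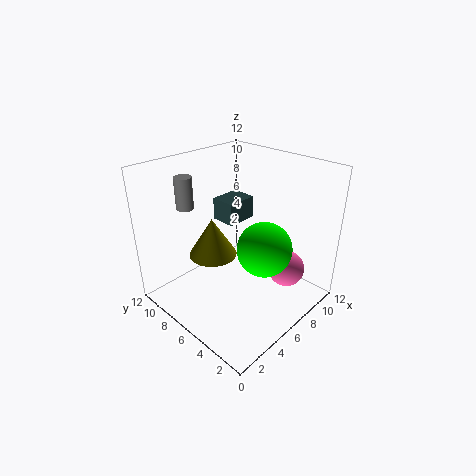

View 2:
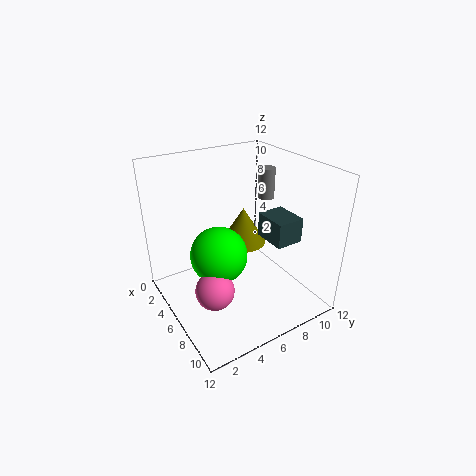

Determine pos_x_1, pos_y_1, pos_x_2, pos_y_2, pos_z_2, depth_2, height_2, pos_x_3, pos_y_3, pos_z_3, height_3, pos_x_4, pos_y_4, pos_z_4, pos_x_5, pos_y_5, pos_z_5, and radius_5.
pos_x_1 = 8.25; pos_y_1 = 2.5; pos_x_2 = 6.75; pos_y_2 = 7.5; pos_z_2 = 6.25; depth_2 = 2.25; height_2 = 2; pos_x_3 = 4; pos_y_3 = 10.25; pos_z_3 = 8; height_3 = 2.75; pos_x_4 = 6.75; pos_y_4 = 3.75; pos_z_4 = 5.5; pos_x_5 = 4.5; pos_y_5 = 7.5; pos_z_5 = 4.5; radius_5 = 2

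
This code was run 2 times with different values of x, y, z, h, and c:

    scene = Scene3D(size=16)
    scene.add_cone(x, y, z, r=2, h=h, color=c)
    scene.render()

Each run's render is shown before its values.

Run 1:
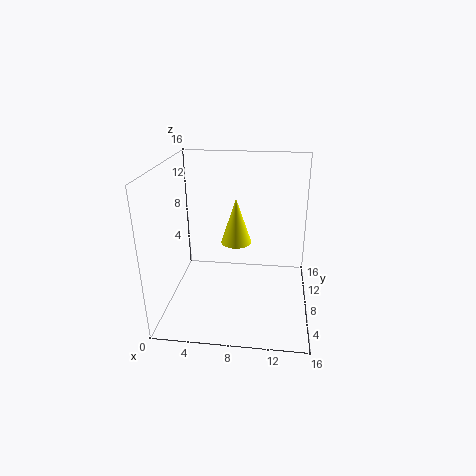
x = 7
y = 14
z = 4.5
h = 6
c = 'yellow'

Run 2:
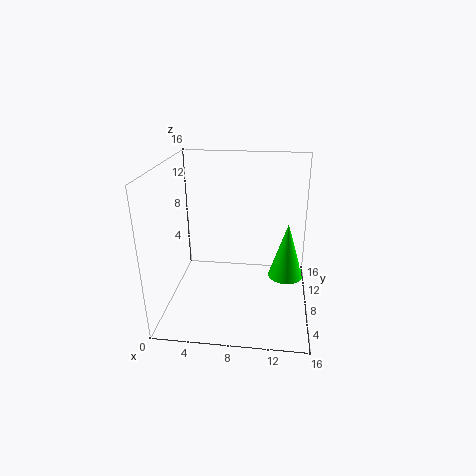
x = 13.5
y = 9
z = 3
h = 6.5
c = 'lime'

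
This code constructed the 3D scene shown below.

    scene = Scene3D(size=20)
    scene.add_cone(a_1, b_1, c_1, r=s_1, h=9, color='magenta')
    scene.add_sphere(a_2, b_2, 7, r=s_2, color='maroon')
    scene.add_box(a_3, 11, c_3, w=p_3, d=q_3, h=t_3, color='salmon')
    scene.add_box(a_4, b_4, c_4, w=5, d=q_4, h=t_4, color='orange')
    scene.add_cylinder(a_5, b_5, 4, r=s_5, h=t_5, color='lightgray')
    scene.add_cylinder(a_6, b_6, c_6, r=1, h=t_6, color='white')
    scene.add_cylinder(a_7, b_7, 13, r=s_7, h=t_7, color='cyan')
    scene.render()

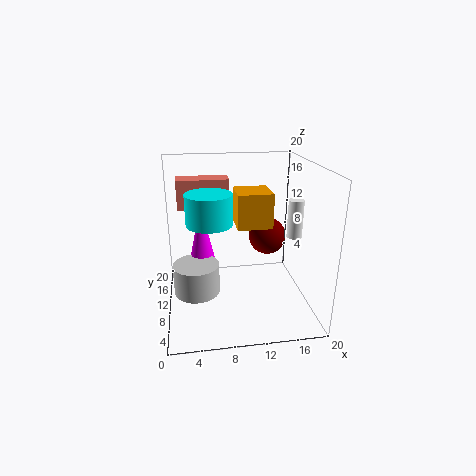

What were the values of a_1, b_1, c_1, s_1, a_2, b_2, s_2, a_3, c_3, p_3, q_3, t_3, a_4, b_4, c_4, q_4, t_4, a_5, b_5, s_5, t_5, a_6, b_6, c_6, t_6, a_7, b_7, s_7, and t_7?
a_1 = 5
b_1 = 10
c_1 = 6
s_1 = 2
a_2 = 16
b_2 = 17
s_2 = 3
a_3 = 2
c_3 = 14
p_3 = 7
q_3 = 3
t_3 = 4
a_4 = 10
b_4 = 10
c_4 = 11
q_4 = 5
t_4 = 5
a_5 = 4
b_5 = 7
s_5 = 3
t_5 = 4
a_6 = 17
b_6 = 7
c_6 = 11
t_6 = 5
a_7 = 6
b_7 = 8
s_7 = 3
t_7 = 4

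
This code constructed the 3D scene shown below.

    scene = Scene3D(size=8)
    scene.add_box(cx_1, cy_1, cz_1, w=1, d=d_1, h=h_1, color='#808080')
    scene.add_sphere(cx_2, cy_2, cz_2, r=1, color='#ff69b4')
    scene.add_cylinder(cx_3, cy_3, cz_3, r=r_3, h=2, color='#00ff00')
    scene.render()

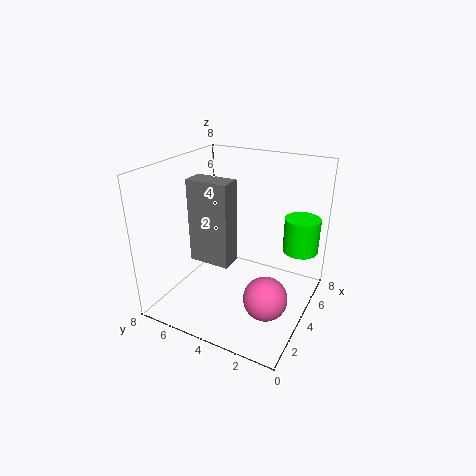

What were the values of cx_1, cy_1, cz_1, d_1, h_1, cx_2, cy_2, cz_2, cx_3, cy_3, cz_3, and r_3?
cx_1 = 1
cy_1 = 3
cz_1 = 4
d_1 = 2
h_1 = 4
cx_2 = 1
cy_2 = 1
cz_2 = 3
cx_3 = 6
cy_3 = 1
cz_3 = 3
r_3 = 1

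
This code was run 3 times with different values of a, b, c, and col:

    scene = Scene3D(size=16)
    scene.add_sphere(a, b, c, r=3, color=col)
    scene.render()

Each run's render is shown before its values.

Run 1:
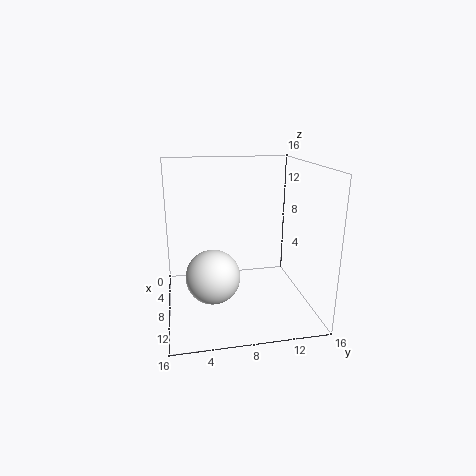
a = 9, b = 5, c = 4, col = 'white'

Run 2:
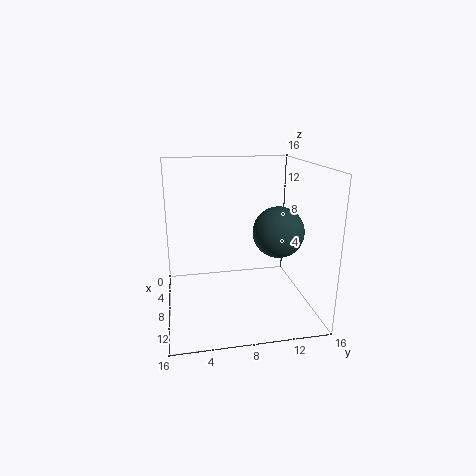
a = 7, b = 13, c = 8, col = 'darkslategray'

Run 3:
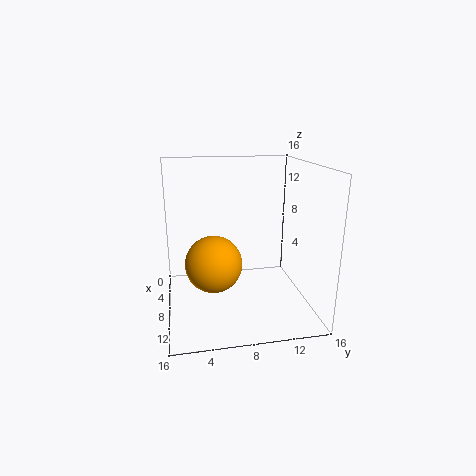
a = 10, b = 5, c = 6, col = 'orange'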